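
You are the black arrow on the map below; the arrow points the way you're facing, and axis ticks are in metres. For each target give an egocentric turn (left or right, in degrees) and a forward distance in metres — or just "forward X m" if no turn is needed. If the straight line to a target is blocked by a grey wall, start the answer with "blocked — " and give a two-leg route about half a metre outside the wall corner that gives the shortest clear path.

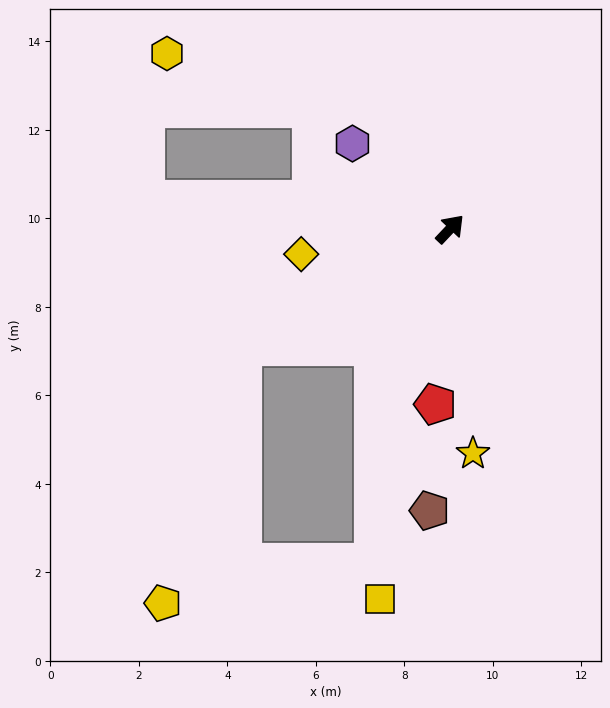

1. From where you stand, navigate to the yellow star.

turn right 131°, forward 5.1 m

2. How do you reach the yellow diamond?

turn left 143°, forward 3.4 m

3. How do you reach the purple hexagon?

turn left 92°, forward 2.9 m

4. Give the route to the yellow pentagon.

blocked — turn left 163°, forward 5.4 m, then turn left 43°, forward 6.1 m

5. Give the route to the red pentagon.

turn right 142°, forward 4.0 m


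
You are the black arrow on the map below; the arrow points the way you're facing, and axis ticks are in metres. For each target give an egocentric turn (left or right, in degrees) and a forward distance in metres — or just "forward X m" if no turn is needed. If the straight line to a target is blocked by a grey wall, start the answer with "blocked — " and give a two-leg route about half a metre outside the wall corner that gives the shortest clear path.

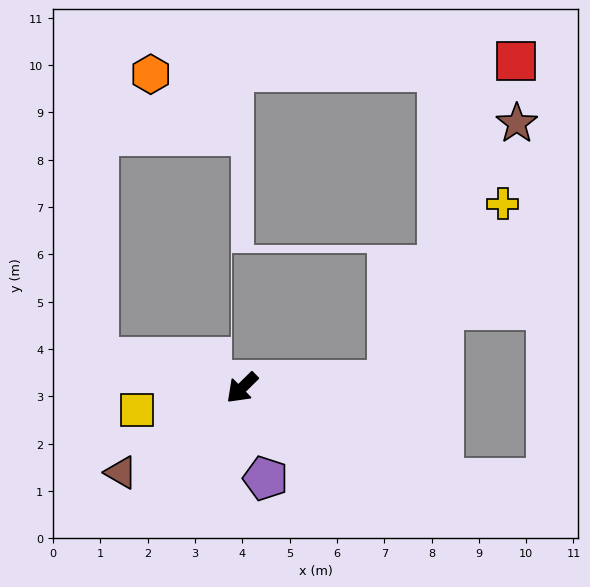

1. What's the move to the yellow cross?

blocked — turn left 139°, forward 3.1 m, then turn left 53°, forward 4.5 m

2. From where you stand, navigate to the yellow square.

turn right 33°, forward 2.3 m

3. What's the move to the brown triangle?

turn right 10°, forward 3.1 m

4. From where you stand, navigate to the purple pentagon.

turn left 60°, forward 2.0 m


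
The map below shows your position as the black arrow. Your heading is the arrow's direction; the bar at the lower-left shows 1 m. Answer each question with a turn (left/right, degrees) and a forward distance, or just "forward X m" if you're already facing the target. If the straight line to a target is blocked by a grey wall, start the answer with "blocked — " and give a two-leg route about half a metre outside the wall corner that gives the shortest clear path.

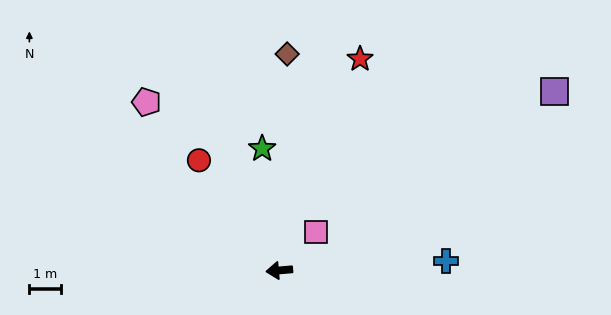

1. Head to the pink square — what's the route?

turn right 138°, forward 1.7 m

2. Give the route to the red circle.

turn right 59°, forward 4.3 m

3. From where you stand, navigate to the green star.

turn right 87°, forward 3.8 m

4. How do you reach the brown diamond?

turn right 97°, forward 6.8 m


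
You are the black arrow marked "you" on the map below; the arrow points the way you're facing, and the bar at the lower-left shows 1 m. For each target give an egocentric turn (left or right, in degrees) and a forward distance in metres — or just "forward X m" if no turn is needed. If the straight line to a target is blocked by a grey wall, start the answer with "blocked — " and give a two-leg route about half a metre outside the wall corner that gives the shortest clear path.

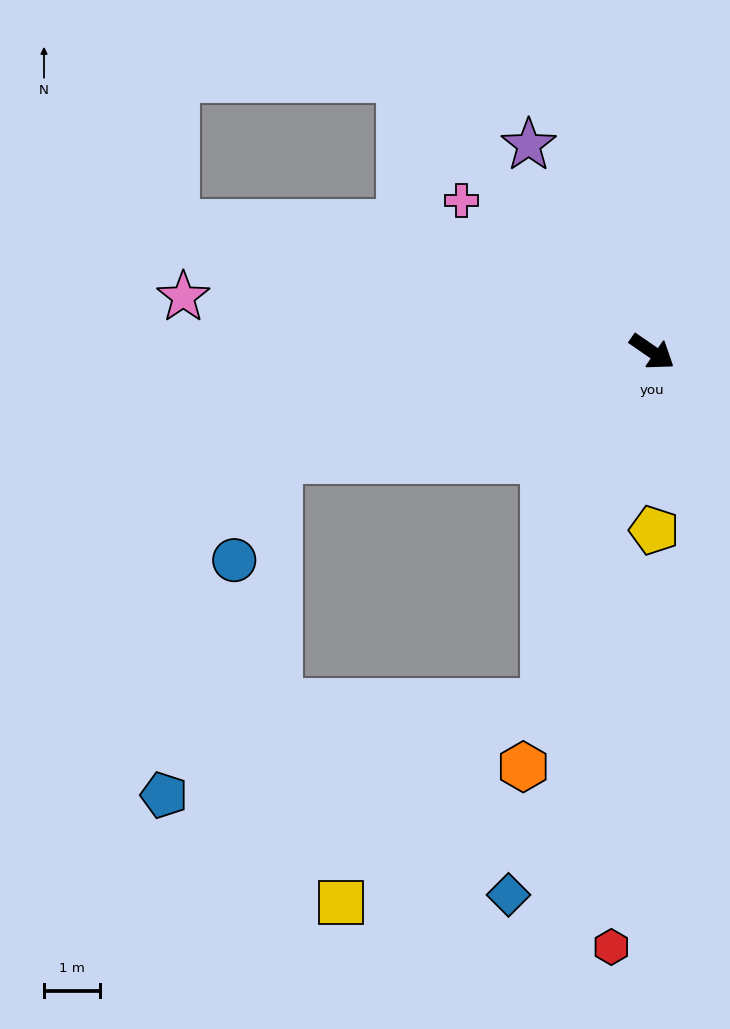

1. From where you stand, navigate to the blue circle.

blocked — turn right 129°, forward 7.0 m, then turn left 49°, forward 2.0 m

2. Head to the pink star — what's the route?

turn right 152°, forward 8.5 m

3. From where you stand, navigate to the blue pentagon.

blocked — turn right 73°, forward 6.6 m, then turn right 59°, forward 7.0 m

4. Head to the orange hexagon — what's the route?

turn right 73°, forward 7.8 m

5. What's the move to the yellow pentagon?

turn right 55°, forward 3.2 m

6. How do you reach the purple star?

turn left 155°, forward 4.3 m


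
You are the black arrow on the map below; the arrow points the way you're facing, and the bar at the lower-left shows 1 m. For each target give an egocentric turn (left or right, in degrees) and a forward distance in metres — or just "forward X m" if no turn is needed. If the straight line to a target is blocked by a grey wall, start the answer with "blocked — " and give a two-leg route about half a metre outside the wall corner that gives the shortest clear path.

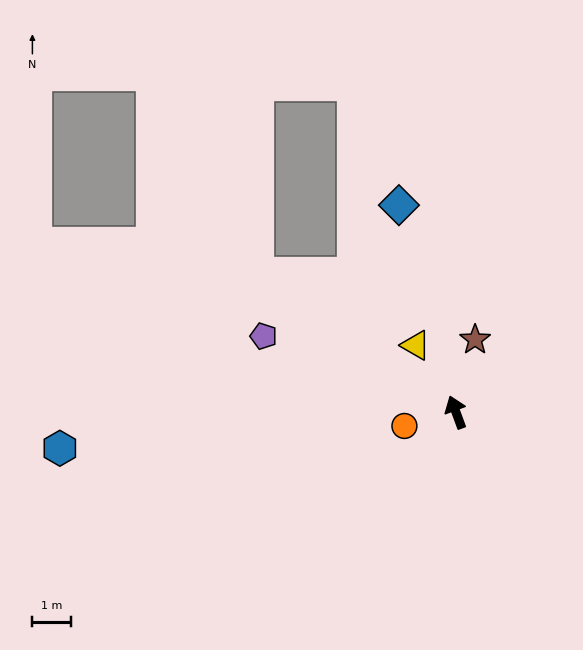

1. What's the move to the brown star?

turn right 35°, forward 1.9 m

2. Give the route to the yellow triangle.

turn left 11°, forward 2.0 m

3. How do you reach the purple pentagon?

turn left 48°, forward 5.3 m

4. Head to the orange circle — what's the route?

turn left 85°, forward 1.4 m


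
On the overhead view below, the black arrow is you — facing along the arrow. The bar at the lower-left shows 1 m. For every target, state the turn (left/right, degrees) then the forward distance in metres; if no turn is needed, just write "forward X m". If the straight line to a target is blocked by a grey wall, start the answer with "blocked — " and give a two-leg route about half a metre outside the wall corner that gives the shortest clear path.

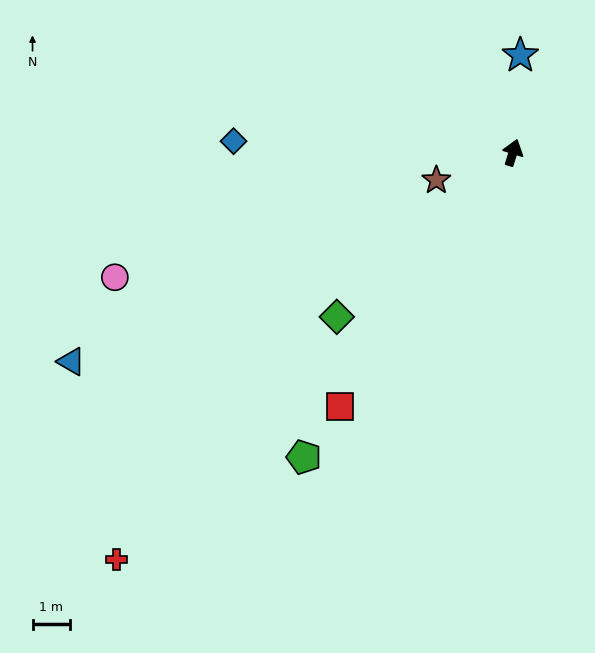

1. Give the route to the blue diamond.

turn left 105°, forward 7.4 m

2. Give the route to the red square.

turn left 163°, forward 8.2 m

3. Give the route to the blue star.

turn left 13°, forward 2.6 m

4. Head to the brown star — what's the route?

turn left 127°, forward 2.2 m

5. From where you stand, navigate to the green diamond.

turn left 150°, forward 6.4 m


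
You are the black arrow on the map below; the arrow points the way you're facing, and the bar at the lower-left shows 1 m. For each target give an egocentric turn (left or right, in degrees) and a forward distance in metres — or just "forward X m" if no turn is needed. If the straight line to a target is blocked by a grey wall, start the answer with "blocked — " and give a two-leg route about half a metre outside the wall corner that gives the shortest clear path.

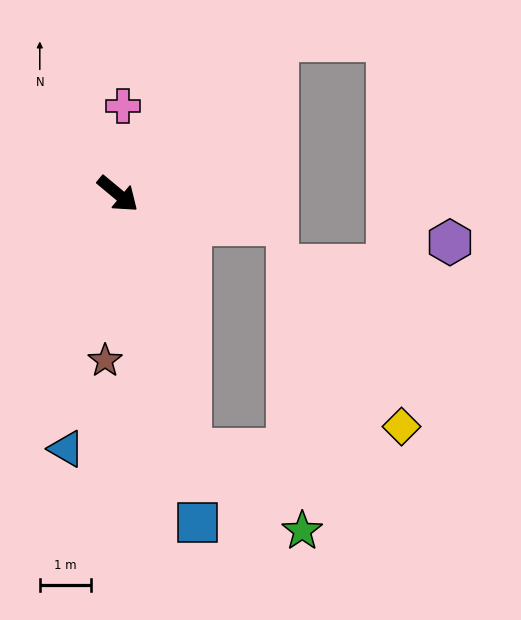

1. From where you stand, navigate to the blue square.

turn right 37°, forward 6.6 m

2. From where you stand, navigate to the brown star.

turn right 55°, forward 3.3 m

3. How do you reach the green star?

blocked — turn right 35°, forward 5.2 m, then turn left 39°, forward 2.7 m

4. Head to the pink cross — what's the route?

turn left 126°, forward 1.7 m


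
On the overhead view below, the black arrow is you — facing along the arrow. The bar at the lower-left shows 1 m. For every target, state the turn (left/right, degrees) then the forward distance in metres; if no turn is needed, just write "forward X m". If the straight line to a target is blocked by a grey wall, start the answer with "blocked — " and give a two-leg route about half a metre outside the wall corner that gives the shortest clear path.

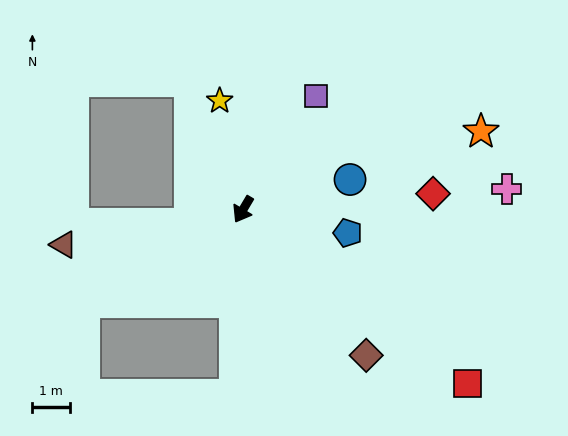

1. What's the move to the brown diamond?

turn left 71°, forward 5.1 m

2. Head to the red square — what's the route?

turn left 83°, forward 7.6 m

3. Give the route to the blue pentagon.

turn left 108°, forward 2.9 m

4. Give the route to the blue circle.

turn left 136°, forward 3.0 m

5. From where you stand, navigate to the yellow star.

turn right 137°, forward 3.0 m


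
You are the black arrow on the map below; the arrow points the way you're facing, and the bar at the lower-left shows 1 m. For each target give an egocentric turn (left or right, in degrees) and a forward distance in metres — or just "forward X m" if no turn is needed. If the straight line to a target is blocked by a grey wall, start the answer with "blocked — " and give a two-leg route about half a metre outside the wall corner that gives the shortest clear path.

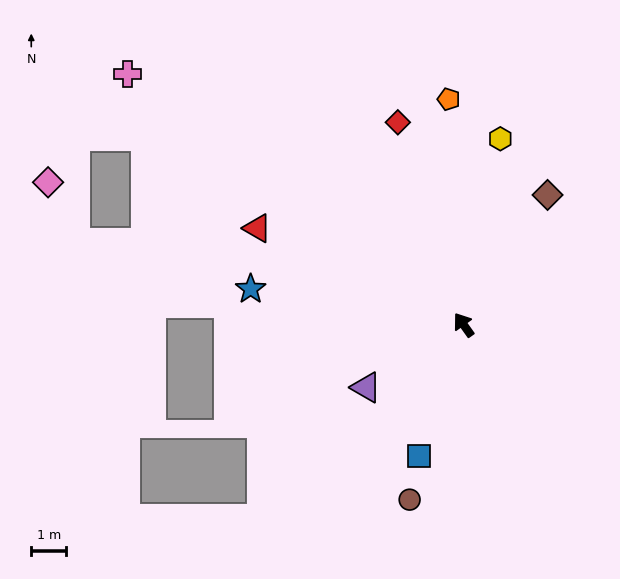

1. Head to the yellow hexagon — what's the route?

turn right 47°, forward 5.4 m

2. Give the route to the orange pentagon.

turn right 32°, forward 6.4 m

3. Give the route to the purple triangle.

turn left 87°, forward 3.3 m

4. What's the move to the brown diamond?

turn right 68°, forward 4.4 m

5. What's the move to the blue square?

turn left 126°, forward 3.9 m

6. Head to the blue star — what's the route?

turn left 45°, forward 6.1 m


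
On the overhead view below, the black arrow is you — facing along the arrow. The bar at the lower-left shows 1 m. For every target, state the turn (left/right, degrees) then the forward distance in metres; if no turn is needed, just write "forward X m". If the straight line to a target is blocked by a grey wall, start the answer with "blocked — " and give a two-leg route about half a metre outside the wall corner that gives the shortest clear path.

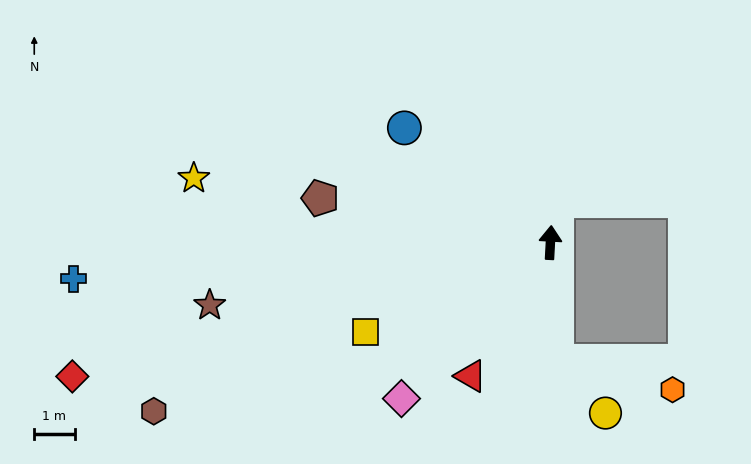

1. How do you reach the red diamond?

turn left 109°, forward 12.3 m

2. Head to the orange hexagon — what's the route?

blocked — turn right 174°, forward 2.9 m, then turn left 73°, forward 3.0 m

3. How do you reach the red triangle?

turn left 152°, forward 3.9 m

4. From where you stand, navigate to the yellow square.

turn left 119°, forward 5.1 m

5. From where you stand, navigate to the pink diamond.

turn left 139°, forward 5.3 m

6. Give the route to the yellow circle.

blocked — turn right 174°, forward 2.9 m, then turn left 40°, forward 1.8 m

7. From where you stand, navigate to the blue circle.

turn left 55°, forward 4.6 m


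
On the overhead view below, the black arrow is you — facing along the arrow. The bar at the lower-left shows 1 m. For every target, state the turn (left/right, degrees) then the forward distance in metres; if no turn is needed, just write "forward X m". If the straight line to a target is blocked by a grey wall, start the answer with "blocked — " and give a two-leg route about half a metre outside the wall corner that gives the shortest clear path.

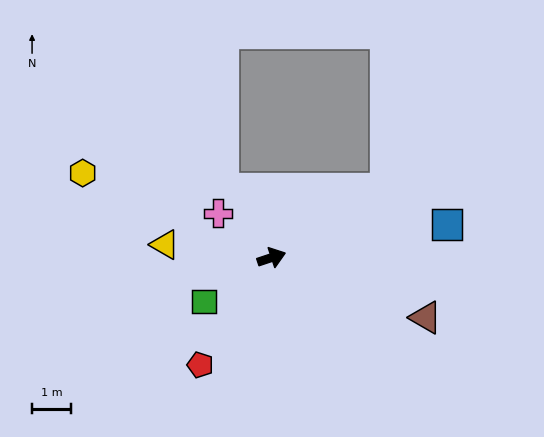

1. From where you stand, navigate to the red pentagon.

turn right 142°, forward 3.3 m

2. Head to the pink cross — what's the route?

turn left 122°, forward 1.8 m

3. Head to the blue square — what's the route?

turn right 8°, forward 4.6 m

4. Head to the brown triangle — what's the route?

turn right 40°, forward 4.3 m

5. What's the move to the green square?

turn right 165°, forward 2.1 m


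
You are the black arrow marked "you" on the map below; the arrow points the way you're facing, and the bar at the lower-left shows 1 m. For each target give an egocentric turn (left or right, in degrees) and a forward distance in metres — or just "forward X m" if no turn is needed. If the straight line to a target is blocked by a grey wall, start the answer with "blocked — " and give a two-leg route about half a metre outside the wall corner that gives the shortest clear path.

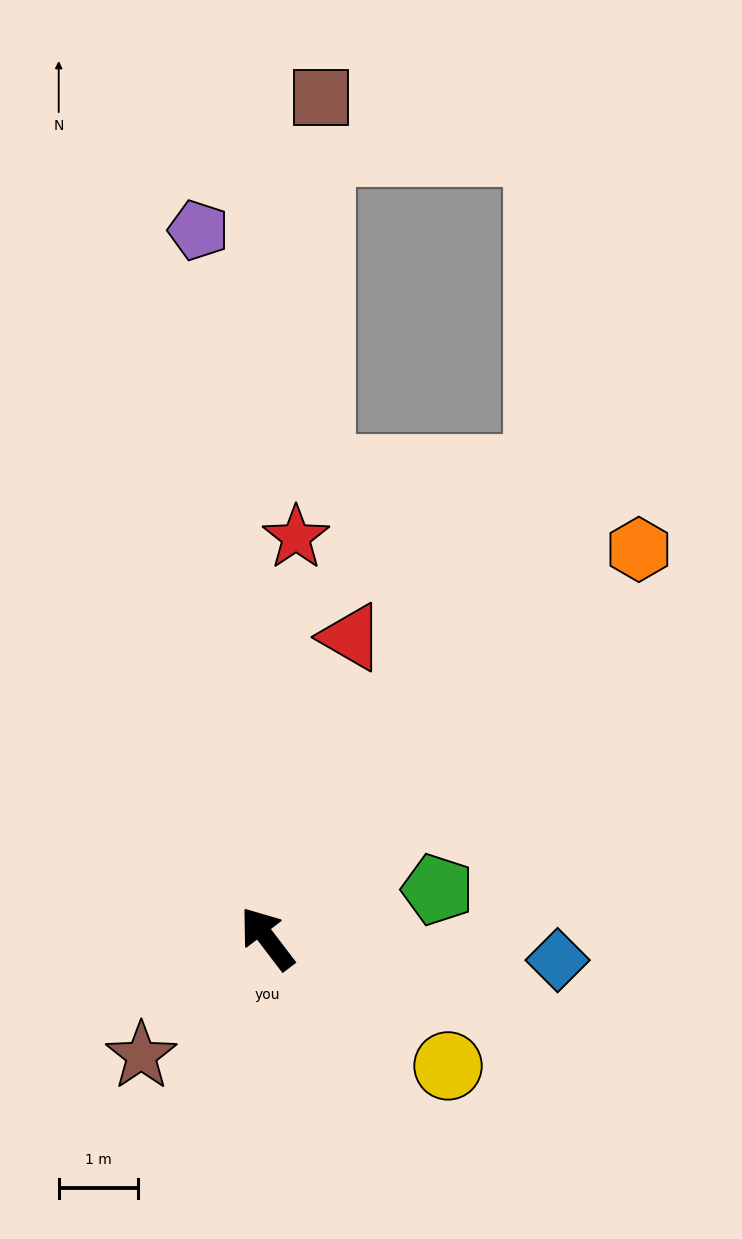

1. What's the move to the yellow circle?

turn right 162°, forward 2.8 m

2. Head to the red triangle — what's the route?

turn right 53°, forward 3.9 m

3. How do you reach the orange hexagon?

turn right 81°, forward 6.8 m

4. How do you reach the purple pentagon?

turn right 32°, forward 9.0 m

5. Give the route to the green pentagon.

turn right 111°, forward 2.2 m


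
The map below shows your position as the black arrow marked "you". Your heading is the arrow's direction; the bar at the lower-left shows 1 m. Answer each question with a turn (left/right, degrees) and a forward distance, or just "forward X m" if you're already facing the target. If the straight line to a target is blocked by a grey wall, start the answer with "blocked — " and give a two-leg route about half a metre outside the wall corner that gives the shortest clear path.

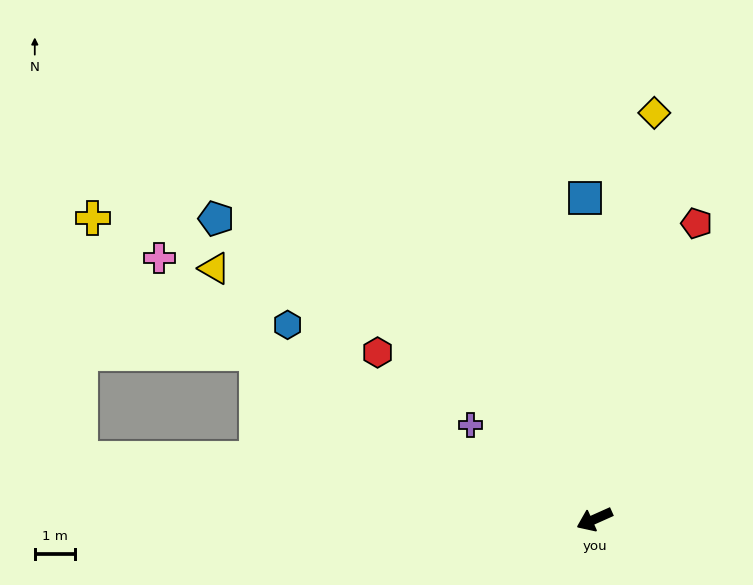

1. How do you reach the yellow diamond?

turn right 122°, forward 10.2 m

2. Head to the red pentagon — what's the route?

turn right 133°, forward 7.8 m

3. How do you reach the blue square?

turn right 112°, forward 8.0 m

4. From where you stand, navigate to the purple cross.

turn right 61°, forward 3.9 m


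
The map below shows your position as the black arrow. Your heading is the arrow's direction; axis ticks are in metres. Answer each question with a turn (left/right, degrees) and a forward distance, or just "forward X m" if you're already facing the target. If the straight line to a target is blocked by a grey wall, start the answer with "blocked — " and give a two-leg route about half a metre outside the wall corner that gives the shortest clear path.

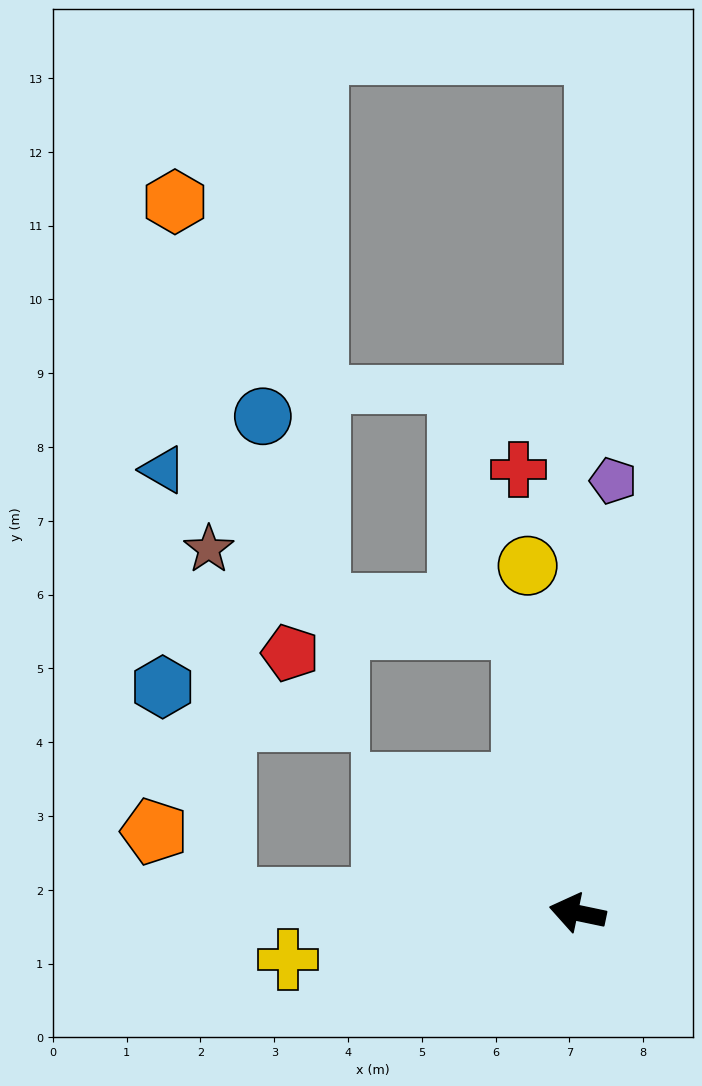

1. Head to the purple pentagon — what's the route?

turn right 83°, forward 5.9 m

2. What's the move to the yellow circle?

turn right 70°, forward 4.8 m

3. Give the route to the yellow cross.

turn left 21°, forward 4.0 m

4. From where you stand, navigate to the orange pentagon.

blocked — turn left 10°, forward 4.8 m, then turn right 42°, forward 1.3 m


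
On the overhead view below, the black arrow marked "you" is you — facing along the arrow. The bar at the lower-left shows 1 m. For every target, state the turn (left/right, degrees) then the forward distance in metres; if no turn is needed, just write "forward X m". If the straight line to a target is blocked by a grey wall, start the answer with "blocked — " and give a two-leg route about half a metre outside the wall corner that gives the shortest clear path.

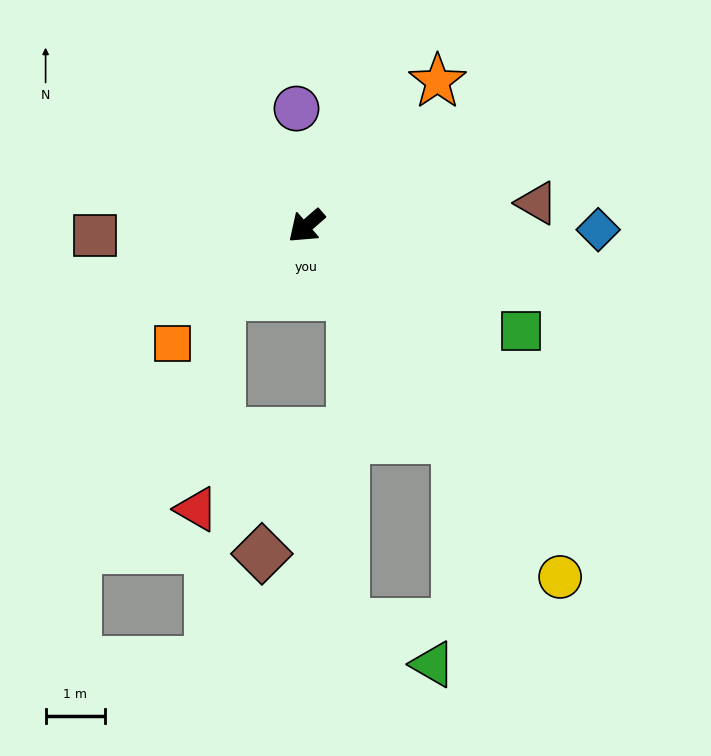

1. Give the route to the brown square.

turn right 39°, forward 3.6 m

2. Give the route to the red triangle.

blocked — turn right 2°, forward 1.9 m, then turn left 44°, forward 3.6 m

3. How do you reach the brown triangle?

turn left 145°, forward 3.9 m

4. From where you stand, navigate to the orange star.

turn right 173°, forward 3.3 m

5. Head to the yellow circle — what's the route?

turn left 85°, forward 7.3 m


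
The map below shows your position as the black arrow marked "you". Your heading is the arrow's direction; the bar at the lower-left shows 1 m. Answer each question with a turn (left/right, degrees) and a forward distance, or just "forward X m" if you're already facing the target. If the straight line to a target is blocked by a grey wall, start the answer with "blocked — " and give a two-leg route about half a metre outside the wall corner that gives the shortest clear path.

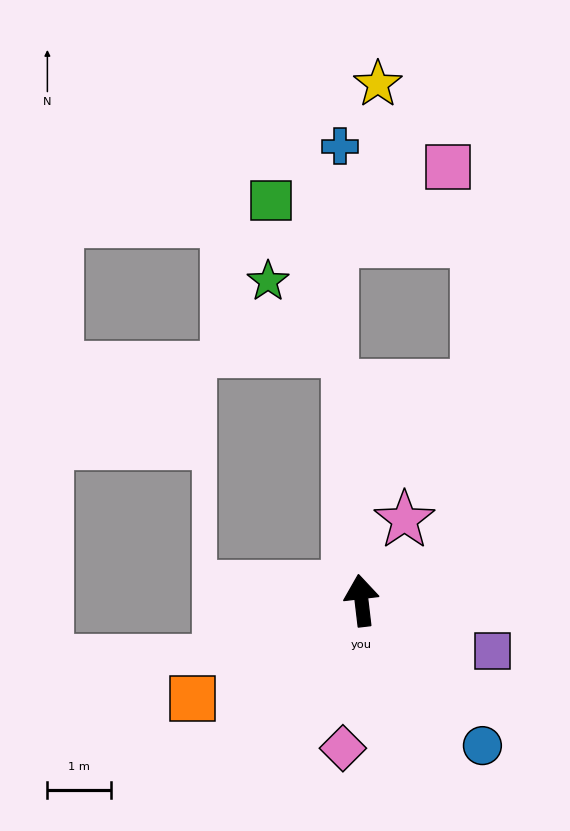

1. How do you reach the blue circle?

turn right 147°, forward 3.0 m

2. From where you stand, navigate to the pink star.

turn right 35°, forward 1.4 m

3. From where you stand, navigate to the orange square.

turn left 113°, forward 3.1 m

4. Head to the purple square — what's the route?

turn right 118°, forward 2.2 m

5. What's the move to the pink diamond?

turn left 166°, forward 2.3 m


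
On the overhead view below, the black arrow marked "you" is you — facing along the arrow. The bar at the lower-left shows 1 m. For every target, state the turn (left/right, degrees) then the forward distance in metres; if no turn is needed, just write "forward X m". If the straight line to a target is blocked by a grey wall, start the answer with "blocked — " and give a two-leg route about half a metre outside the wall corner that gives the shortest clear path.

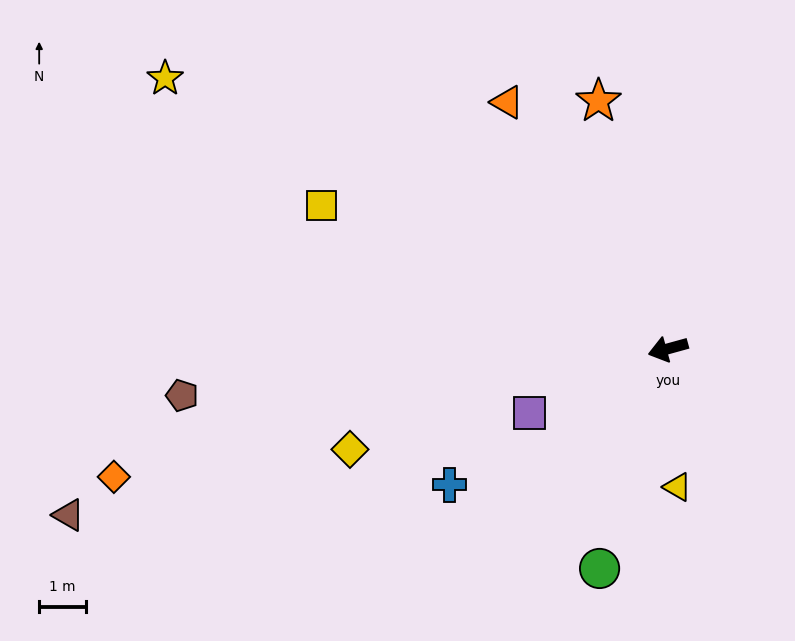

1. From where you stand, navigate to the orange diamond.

turn right 2°, forward 12.1 m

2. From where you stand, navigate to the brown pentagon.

turn right 10°, forward 10.4 m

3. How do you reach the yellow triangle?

turn left 78°, forward 3.0 m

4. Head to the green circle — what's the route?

turn left 57°, forward 4.9 m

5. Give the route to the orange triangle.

turn right 72°, forward 6.3 m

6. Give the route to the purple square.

turn left 9°, forward 3.3 m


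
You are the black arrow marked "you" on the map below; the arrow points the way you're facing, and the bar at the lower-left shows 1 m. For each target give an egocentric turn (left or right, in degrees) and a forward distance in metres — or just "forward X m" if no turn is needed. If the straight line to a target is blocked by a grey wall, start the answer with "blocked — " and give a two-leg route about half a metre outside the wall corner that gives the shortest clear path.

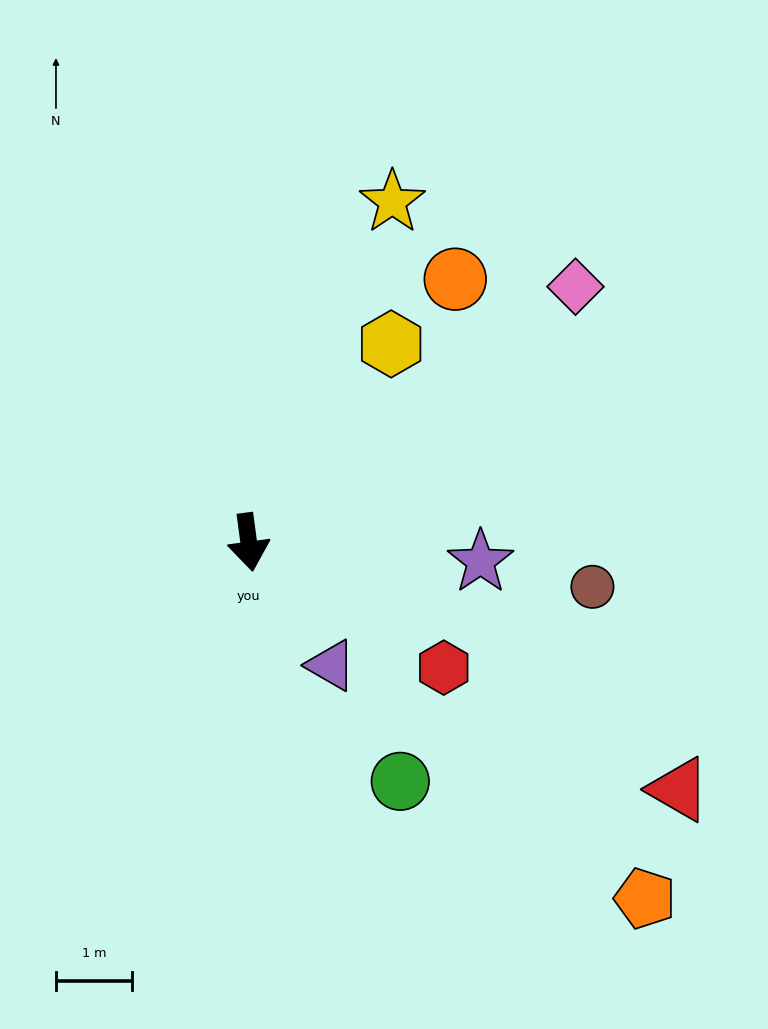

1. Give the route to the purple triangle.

turn left 26°, forward 1.9 m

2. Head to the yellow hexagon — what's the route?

turn left 137°, forward 3.2 m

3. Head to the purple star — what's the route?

turn left 78°, forward 3.0 m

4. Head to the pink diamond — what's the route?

turn left 120°, forward 5.4 m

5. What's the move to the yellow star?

turn left 150°, forward 4.8 m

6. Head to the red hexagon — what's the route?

turn left 50°, forward 3.0 m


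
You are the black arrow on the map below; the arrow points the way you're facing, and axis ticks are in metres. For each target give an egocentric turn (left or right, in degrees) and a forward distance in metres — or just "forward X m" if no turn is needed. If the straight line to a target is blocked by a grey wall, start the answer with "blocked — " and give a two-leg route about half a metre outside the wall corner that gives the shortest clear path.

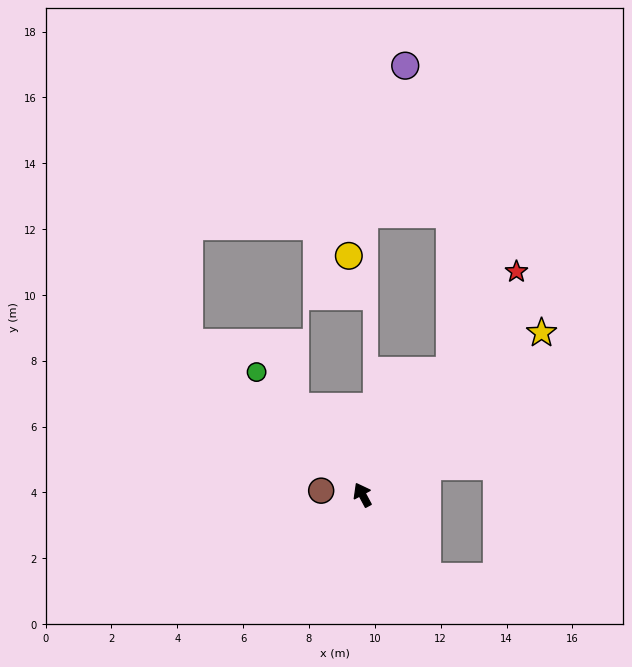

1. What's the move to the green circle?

turn left 12°, forward 4.9 m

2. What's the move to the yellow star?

turn right 76°, forward 7.3 m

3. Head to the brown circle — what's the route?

turn left 56°, forward 1.3 m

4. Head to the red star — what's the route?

turn right 63°, forward 8.2 m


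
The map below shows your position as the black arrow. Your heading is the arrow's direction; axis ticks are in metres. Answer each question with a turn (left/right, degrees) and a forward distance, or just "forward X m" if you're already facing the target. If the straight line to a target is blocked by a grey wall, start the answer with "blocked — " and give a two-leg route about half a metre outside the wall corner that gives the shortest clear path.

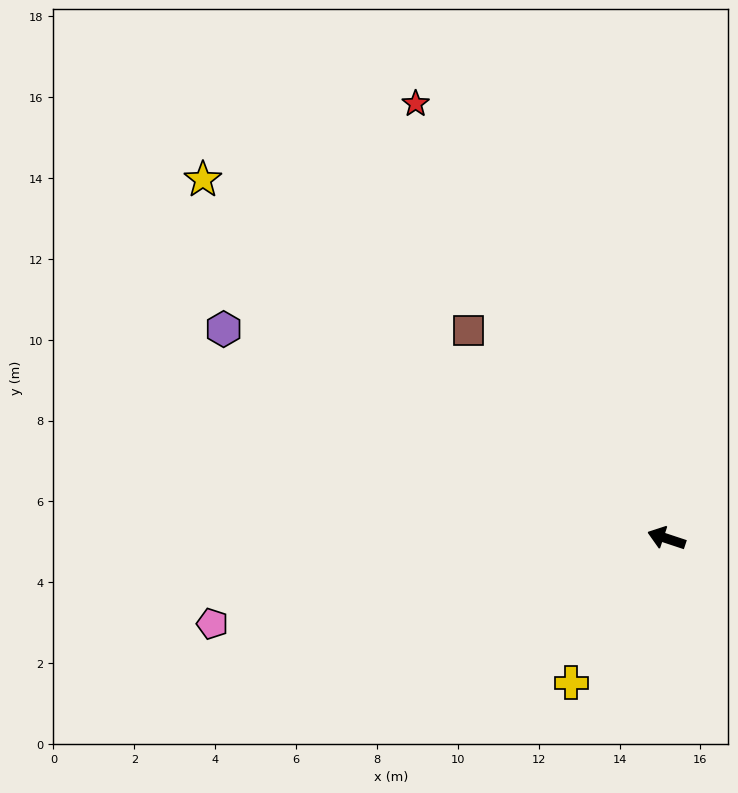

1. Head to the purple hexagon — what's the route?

turn right 7°, forward 12.1 m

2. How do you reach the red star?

turn right 42°, forward 12.4 m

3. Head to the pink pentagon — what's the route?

turn left 29°, forward 11.4 m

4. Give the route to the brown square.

turn right 28°, forward 7.1 m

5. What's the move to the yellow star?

turn right 19°, forward 14.5 m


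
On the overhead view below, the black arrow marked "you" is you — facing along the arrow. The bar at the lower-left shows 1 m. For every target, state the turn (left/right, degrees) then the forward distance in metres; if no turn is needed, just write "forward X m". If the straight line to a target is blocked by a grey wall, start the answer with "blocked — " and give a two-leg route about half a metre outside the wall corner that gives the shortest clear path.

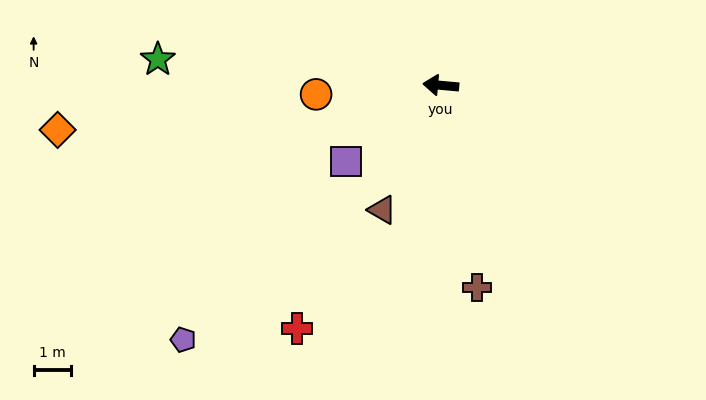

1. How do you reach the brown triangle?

turn left 70°, forward 3.7 m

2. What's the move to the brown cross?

turn left 105°, forward 5.5 m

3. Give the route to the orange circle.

turn left 9°, forward 3.3 m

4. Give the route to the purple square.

turn left 44°, forward 3.2 m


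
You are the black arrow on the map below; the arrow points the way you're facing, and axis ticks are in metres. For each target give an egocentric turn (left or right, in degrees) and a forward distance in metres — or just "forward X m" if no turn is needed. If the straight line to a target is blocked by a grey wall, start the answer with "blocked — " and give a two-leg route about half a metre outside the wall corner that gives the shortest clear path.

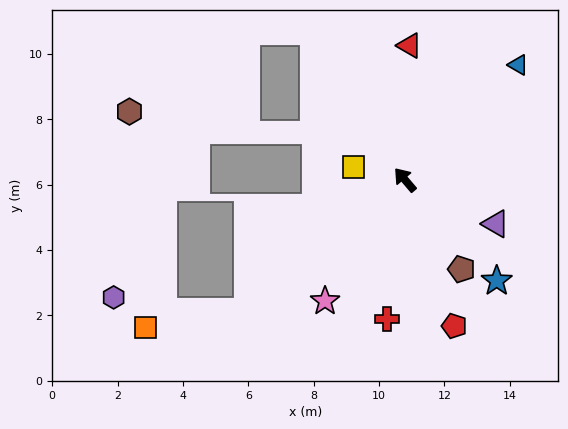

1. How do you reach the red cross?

turn left 132°, forward 4.3 m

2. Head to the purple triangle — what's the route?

turn right 156°, forward 3.1 m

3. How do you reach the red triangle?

turn right 42°, forward 4.1 m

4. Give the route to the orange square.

blocked — turn left 90°, forward 6.3 m, then turn right 31°, forward 3.2 m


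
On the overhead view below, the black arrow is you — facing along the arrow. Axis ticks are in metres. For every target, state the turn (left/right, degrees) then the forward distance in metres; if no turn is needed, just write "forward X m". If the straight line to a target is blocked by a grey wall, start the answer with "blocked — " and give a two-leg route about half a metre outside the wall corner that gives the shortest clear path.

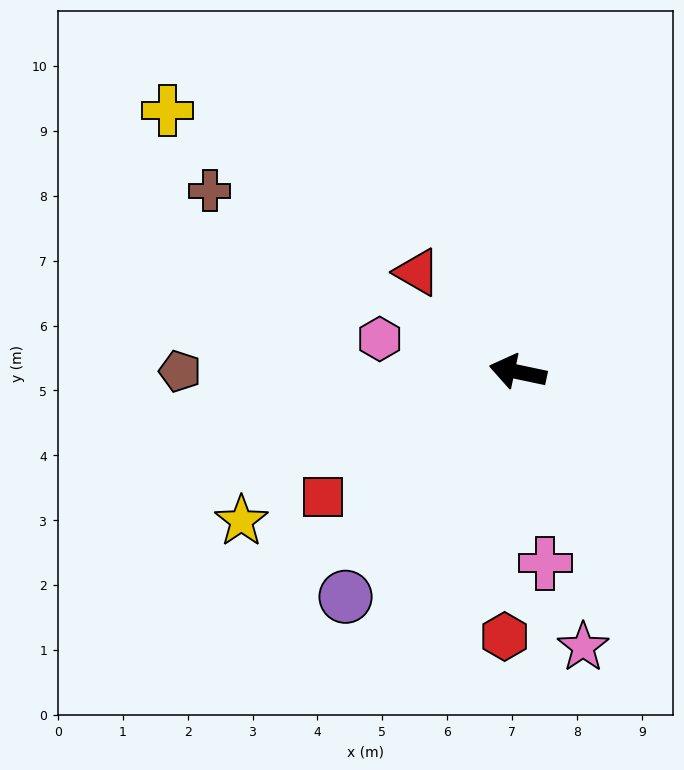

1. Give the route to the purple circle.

turn left 64°, forward 4.4 m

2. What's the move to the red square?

turn left 45°, forward 3.6 m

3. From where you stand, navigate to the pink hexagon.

forward 2.2 m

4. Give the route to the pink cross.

turn left 110°, forward 3.0 m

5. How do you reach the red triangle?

turn right 33°, forward 2.2 m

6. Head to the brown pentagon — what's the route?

turn left 12°, forward 5.2 m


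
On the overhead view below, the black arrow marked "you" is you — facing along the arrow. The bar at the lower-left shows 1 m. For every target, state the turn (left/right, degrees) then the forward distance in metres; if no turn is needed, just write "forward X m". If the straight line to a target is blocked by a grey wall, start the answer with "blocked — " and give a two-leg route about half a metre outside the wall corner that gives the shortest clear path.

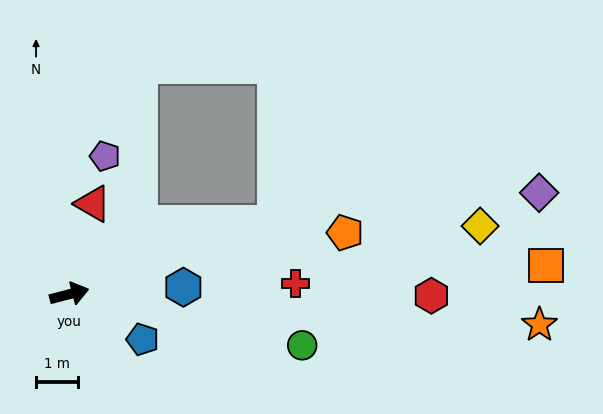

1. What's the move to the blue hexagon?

turn right 11°, forward 2.7 m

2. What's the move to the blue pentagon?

turn right 46°, forward 2.0 m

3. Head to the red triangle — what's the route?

turn left 61°, forward 2.2 m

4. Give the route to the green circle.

turn right 27°, forward 5.7 m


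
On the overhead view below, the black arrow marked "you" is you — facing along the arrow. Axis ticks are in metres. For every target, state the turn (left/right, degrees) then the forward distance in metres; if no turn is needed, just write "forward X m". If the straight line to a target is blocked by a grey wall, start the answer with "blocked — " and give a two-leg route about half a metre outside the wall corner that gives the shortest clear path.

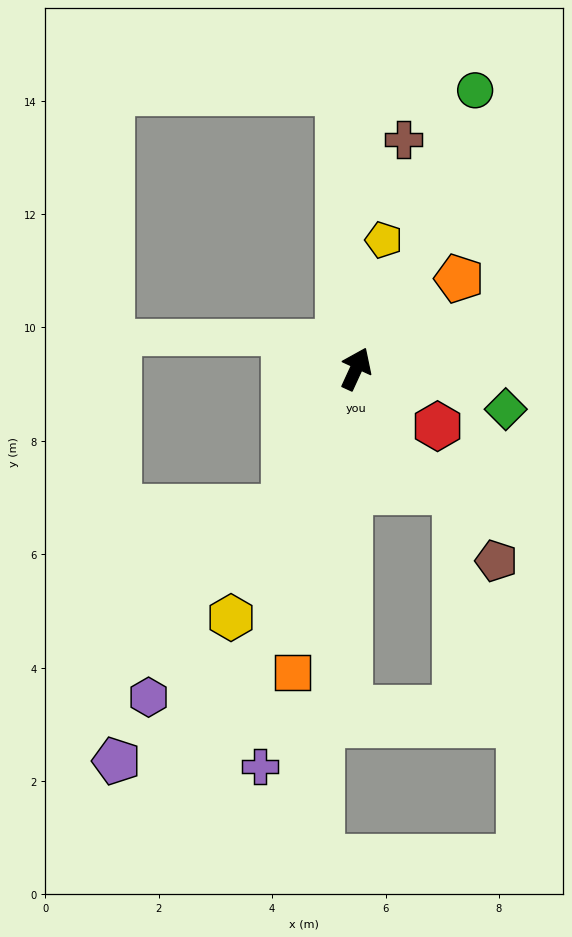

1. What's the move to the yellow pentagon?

turn left 13°, forward 2.3 m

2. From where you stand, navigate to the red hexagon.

turn right 101°, forward 1.8 m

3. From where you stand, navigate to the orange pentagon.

turn right 24°, forward 2.4 m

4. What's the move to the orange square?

turn right 167°, forward 5.5 m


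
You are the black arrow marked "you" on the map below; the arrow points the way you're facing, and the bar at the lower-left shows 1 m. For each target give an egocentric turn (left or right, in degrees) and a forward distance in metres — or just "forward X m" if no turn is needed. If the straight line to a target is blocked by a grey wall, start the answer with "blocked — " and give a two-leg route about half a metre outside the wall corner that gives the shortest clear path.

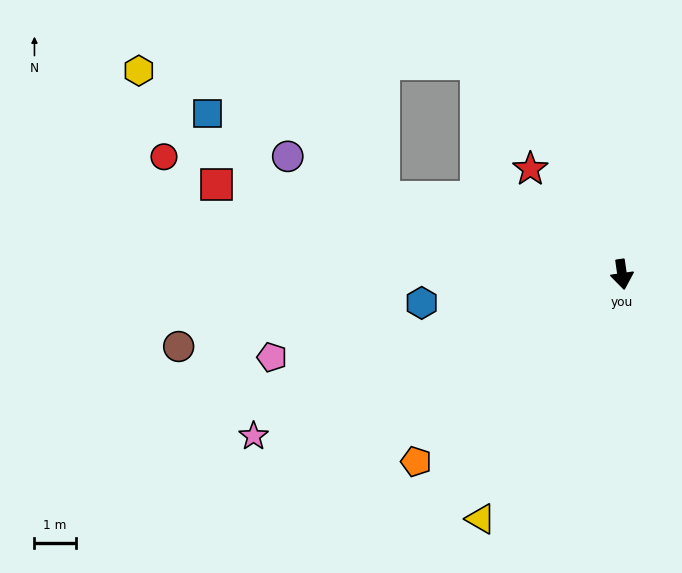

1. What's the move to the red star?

turn right 147°, forward 3.4 m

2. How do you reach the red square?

turn right 111°, forward 10.1 m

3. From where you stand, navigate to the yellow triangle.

turn right 38°, forward 6.8 m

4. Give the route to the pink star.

turn right 74°, forward 9.8 m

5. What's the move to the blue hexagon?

turn right 90°, forward 4.9 m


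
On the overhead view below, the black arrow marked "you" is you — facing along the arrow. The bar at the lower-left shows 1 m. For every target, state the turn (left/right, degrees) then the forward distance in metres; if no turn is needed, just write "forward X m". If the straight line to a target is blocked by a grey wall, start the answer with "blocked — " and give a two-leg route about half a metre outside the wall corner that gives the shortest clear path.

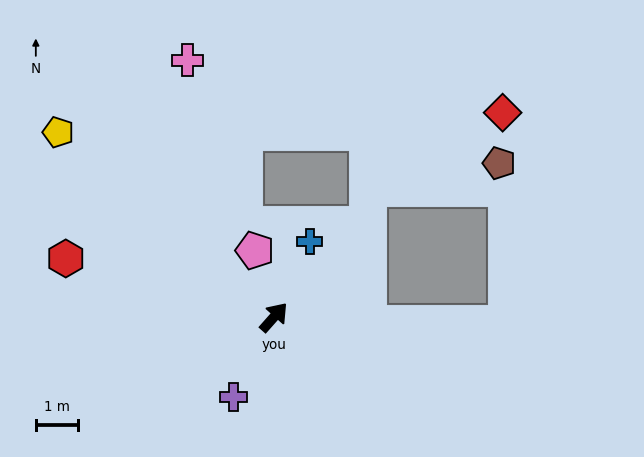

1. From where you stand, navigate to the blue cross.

turn left 16°, forward 2.0 m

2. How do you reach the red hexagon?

turn left 116°, forward 5.2 m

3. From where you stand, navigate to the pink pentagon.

turn left 58°, forward 1.7 m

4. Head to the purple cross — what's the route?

turn right 165°, forward 2.1 m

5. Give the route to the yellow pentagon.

turn left 91°, forward 6.8 m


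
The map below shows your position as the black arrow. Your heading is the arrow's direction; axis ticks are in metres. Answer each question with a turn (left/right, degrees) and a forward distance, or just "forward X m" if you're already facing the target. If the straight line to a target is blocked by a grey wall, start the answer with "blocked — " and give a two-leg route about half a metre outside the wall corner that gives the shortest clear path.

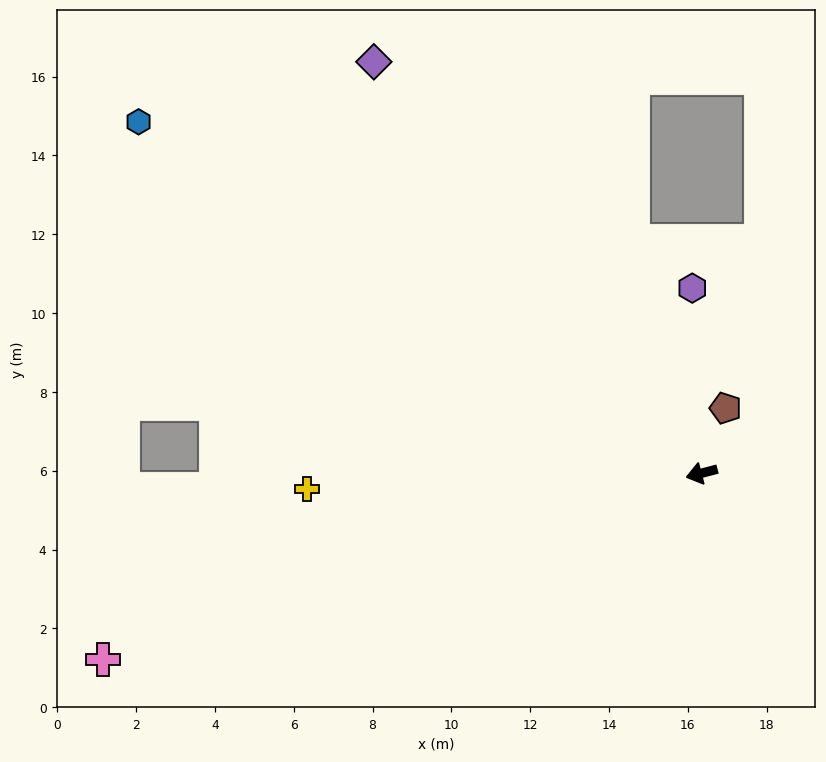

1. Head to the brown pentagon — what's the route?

turn right 125°, forward 1.8 m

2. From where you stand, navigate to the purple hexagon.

turn right 102°, forward 4.7 m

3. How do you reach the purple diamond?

turn right 66°, forward 13.3 m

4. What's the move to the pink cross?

turn left 3°, forward 15.9 m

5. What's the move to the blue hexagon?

turn right 47°, forward 16.8 m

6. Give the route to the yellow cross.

turn right 12°, forward 10.0 m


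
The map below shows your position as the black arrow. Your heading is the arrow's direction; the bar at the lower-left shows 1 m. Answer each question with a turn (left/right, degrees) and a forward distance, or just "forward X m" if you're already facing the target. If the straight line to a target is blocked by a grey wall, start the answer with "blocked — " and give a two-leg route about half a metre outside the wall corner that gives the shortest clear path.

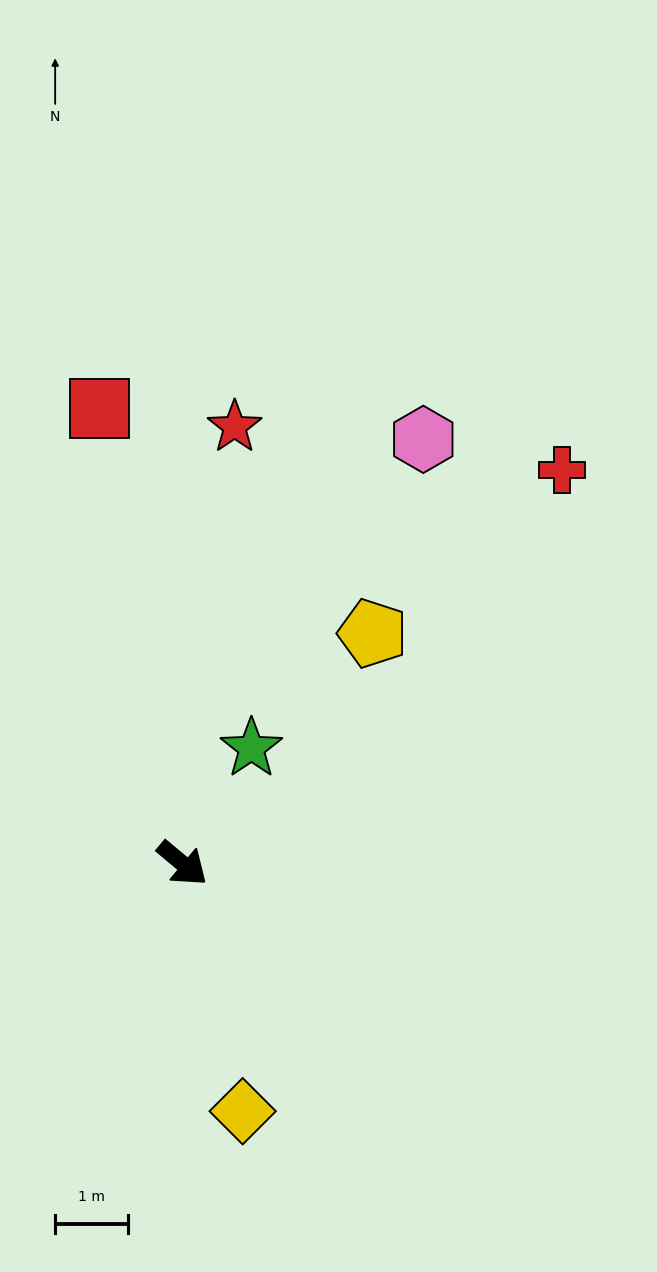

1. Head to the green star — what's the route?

turn left 99°, forward 1.8 m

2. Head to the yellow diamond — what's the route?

turn right 37°, forward 3.5 m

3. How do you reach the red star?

turn left 123°, forward 6.0 m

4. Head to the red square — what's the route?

turn left 140°, forward 6.3 m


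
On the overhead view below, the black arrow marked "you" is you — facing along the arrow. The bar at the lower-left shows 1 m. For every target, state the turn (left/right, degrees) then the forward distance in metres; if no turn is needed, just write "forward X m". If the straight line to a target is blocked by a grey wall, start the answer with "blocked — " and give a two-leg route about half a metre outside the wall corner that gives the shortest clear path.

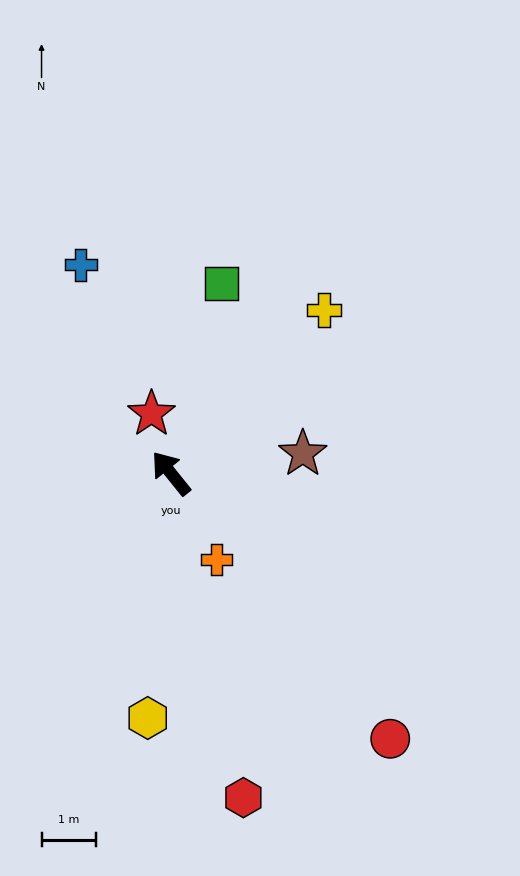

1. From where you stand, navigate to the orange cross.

turn left 169°, forward 1.8 m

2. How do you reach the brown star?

turn right 120°, forward 2.5 m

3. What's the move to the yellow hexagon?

turn left 136°, forward 4.5 m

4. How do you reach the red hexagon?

turn left 154°, forward 6.1 m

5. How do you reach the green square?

turn right 54°, forward 3.6 m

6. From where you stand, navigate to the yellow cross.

turn right 82°, forward 4.1 m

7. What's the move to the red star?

turn right 21°, forward 1.1 m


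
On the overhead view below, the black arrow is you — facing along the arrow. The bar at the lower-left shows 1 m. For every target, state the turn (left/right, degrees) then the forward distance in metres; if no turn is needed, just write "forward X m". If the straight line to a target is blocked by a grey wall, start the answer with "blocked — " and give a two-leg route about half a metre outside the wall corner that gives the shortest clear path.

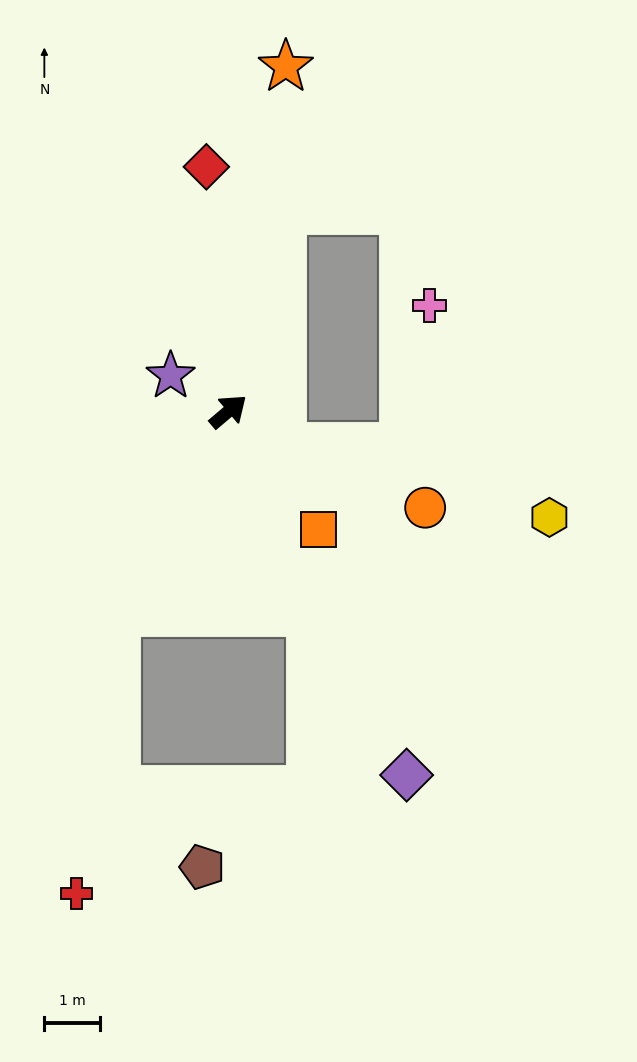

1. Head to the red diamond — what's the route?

turn left 55°, forward 4.4 m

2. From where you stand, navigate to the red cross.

blocked — turn right 159°, forward 4.2 m, then turn left 21°, forward 5.1 m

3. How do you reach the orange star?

turn left 40°, forward 6.3 m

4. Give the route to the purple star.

turn left 108°, forward 1.2 m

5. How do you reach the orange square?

turn right 93°, forward 2.7 m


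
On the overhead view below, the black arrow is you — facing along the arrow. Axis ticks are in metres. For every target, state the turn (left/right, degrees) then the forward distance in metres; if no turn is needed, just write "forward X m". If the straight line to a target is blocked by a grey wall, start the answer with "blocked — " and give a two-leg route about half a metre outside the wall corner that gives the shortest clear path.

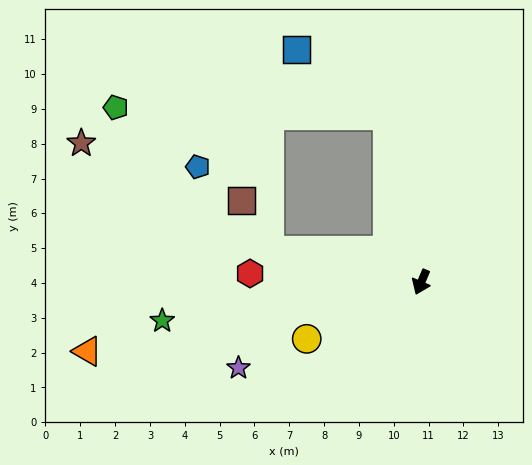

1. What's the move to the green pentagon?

blocked — turn right 146°, forward 4.9 m, then turn left 77°, forward 7.8 m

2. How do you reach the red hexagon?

turn right 70°, forward 4.9 m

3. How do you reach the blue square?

blocked — turn right 146°, forward 4.9 m, then turn left 43°, forward 3.2 m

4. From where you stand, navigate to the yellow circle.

turn right 41°, forward 3.7 m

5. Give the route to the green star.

turn right 59°, forward 7.5 m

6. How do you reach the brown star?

blocked — turn right 79°, forward 4.5 m, then turn right 18°, forward 6.2 m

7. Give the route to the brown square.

blocked — turn right 79°, forward 4.5 m, then turn right 49°, forward 1.6 m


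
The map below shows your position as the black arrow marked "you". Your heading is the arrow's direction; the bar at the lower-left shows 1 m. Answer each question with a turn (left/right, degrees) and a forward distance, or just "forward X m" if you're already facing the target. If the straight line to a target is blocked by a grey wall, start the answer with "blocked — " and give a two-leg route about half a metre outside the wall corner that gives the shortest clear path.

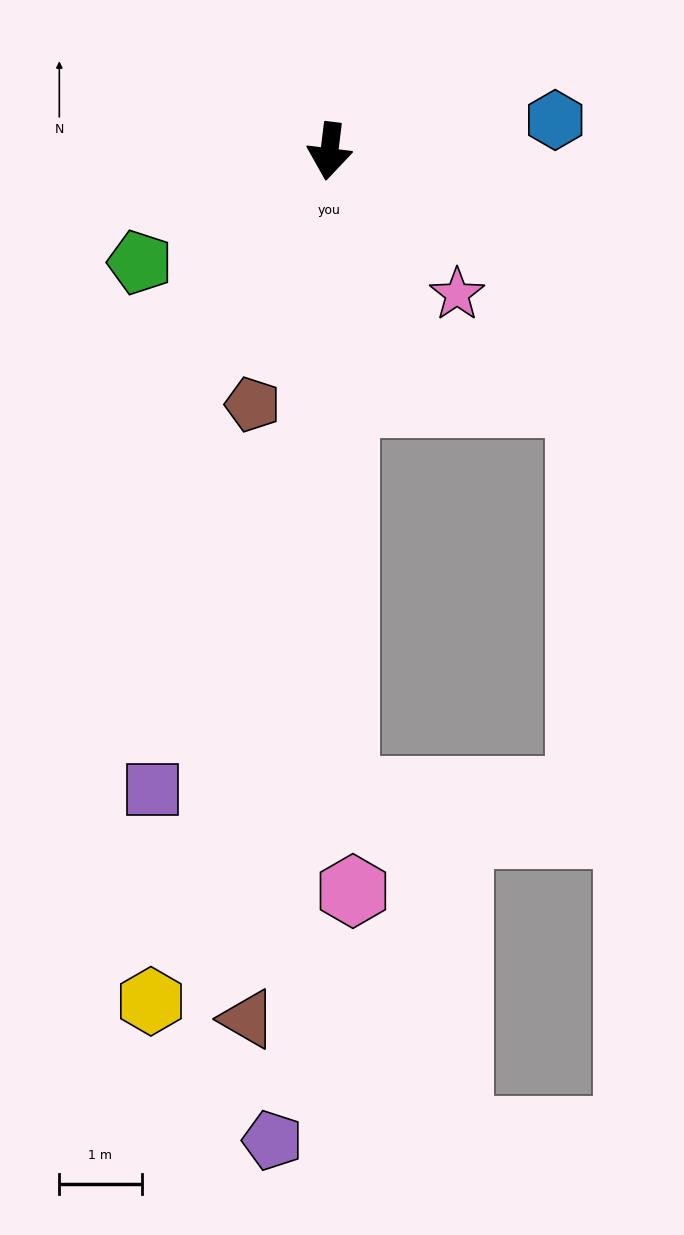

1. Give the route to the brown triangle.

forward 10.6 m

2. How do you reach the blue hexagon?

turn left 105°, forward 2.8 m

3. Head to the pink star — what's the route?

turn left 49°, forward 2.3 m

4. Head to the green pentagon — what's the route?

turn right 53°, forward 2.7 m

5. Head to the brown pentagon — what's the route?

turn right 10°, forward 3.2 m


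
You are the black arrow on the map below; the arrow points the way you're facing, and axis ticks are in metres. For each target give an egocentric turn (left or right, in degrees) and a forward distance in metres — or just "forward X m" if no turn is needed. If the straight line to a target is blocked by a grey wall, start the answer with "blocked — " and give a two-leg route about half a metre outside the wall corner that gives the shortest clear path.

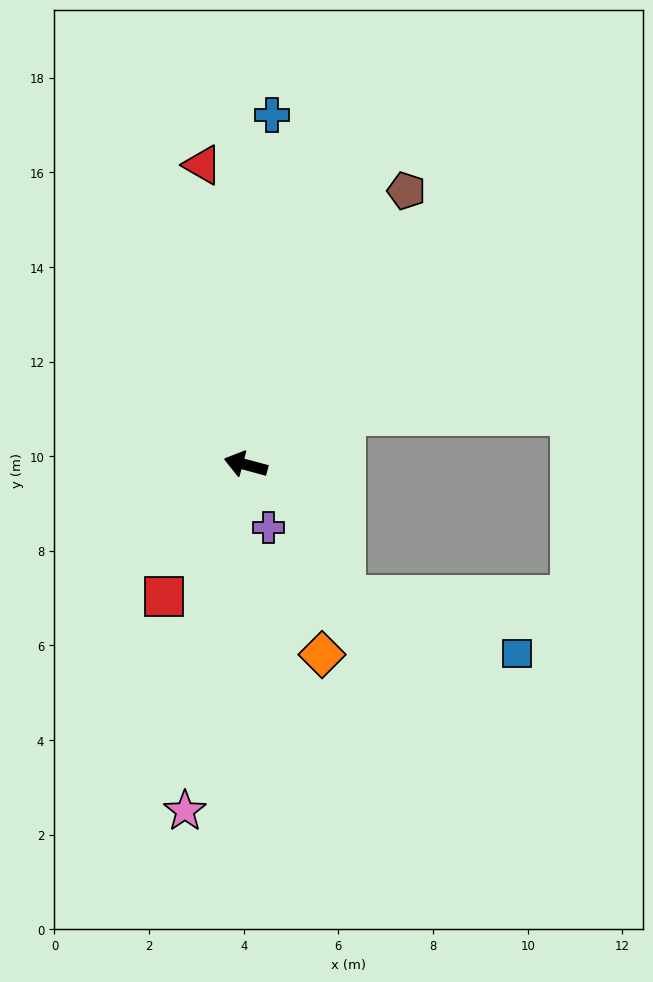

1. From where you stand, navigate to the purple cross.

turn left 125°, forward 1.4 m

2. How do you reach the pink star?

turn left 95°, forward 7.4 m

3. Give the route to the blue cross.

turn right 79°, forward 7.4 m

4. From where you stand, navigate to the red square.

turn left 73°, forward 3.3 m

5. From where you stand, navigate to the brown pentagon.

turn right 105°, forward 6.7 m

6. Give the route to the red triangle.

turn right 67°, forward 6.4 m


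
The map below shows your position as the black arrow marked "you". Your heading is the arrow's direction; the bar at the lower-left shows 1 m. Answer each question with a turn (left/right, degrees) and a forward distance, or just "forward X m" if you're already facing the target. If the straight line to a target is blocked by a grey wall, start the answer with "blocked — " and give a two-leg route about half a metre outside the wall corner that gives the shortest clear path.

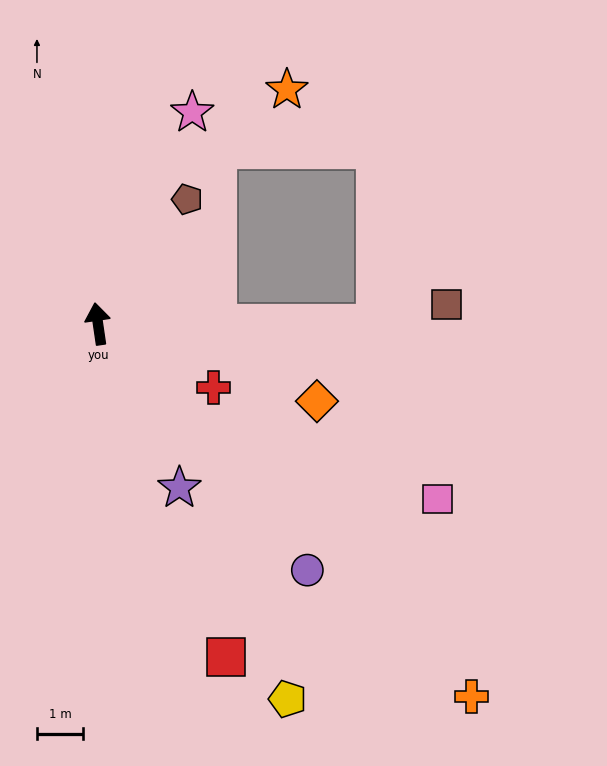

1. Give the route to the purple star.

turn right 162°, forward 4.0 m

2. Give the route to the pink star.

turn right 32°, forward 5.0 m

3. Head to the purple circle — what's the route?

turn right 148°, forward 7.0 m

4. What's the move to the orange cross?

turn right 143°, forward 11.5 m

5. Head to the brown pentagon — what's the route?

turn right 44°, forward 3.3 m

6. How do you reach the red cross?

turn right 127°, forward 2.9 m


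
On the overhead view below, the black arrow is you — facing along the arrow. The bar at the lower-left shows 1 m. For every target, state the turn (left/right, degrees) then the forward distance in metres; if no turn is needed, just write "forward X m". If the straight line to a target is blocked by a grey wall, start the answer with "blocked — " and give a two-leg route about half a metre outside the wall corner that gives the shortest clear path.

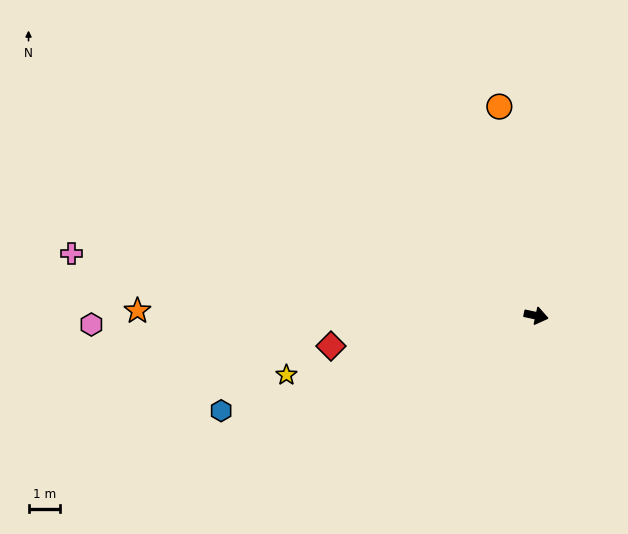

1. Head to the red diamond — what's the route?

turn right 160°, forward 6.6 m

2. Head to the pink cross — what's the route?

turn right 176°, forward 14.9 m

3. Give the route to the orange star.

turn right 169°, forward 12.6 m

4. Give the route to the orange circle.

turn left 112°, forward 6.7 m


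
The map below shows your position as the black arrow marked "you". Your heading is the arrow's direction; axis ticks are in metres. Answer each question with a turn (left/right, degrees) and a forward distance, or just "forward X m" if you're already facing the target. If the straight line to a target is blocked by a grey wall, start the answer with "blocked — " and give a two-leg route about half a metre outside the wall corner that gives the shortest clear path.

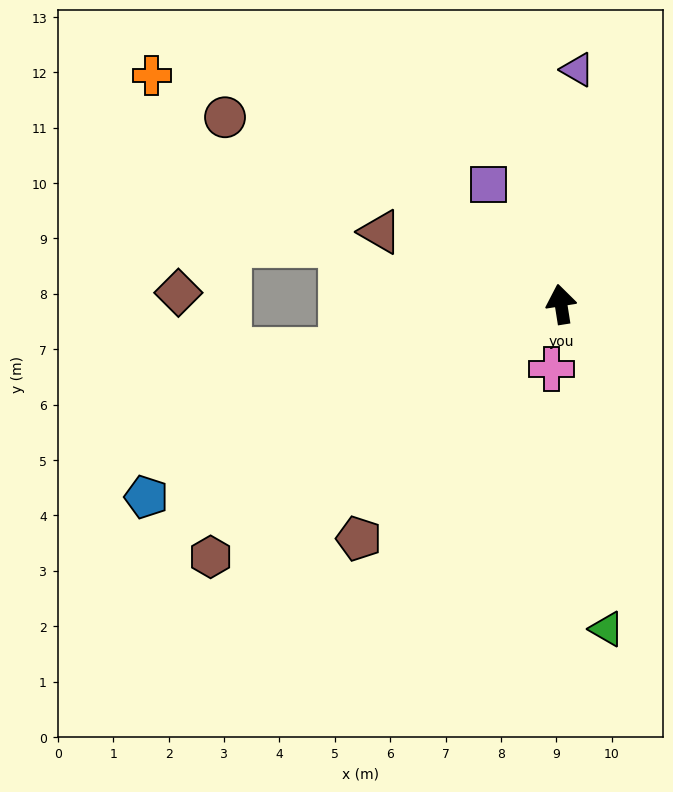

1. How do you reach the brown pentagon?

turn left 130°, forward 5.6 m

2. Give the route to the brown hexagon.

turn left 117°, forward 7.8 m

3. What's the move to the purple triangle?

turn right 13°, forward 4.2 m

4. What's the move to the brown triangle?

turn left 59°, forward 3.5 m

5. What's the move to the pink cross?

turn left 163°, forward 1.2 m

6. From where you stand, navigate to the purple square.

turn left 22°, forward 2.5 m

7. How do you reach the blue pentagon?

turn left 106°, forward 8.3 m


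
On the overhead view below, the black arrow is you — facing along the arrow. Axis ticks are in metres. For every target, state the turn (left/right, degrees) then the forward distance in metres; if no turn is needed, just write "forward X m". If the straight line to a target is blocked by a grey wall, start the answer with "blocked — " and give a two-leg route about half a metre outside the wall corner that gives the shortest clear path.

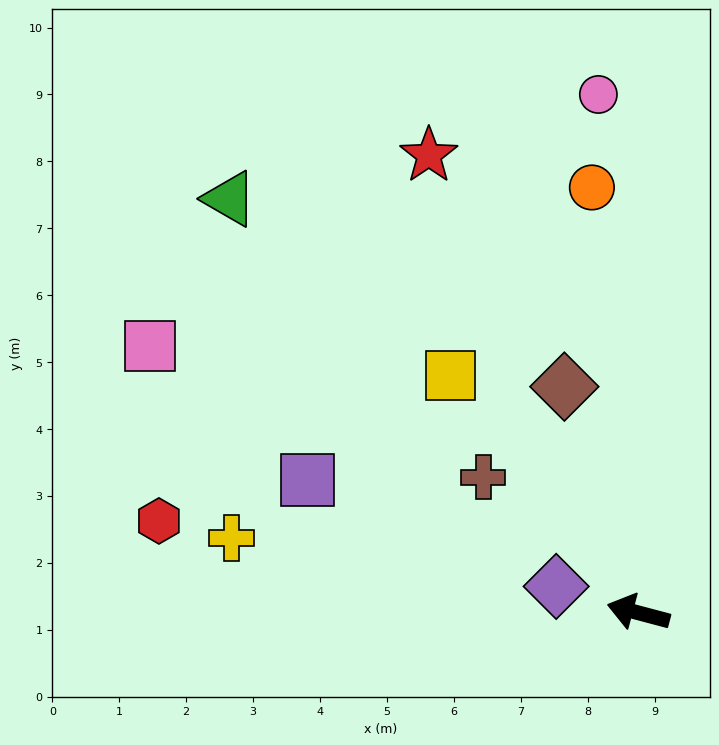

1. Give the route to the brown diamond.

turn right 57°, forward 3.6 m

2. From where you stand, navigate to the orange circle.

turn right 69°, forward 6.4 m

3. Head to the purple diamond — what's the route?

turn right 3°, forward 1.3 m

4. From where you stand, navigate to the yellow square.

turn right 37°, forward 4.5 m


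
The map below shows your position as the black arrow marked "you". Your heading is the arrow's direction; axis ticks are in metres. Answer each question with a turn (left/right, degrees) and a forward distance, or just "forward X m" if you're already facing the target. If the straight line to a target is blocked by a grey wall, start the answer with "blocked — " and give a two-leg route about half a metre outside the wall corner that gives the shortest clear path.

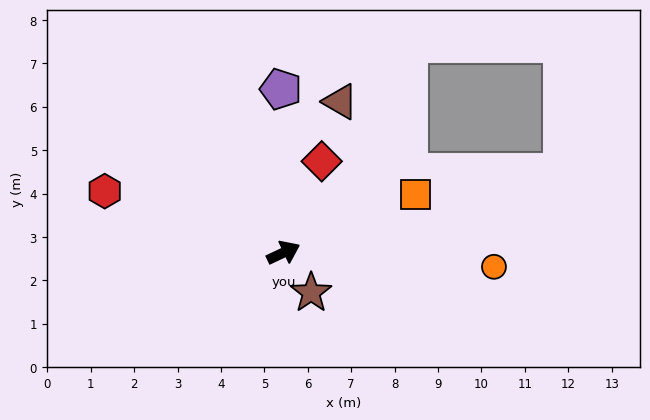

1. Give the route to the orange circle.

turn right 29°, forward 4.9 m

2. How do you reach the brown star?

turn right 81°, forward 1.1 m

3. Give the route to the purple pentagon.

turn left 66°, forward 3.8 m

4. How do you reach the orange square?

forward 3.3 m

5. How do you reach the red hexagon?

turn left 136°, forward 4.4 m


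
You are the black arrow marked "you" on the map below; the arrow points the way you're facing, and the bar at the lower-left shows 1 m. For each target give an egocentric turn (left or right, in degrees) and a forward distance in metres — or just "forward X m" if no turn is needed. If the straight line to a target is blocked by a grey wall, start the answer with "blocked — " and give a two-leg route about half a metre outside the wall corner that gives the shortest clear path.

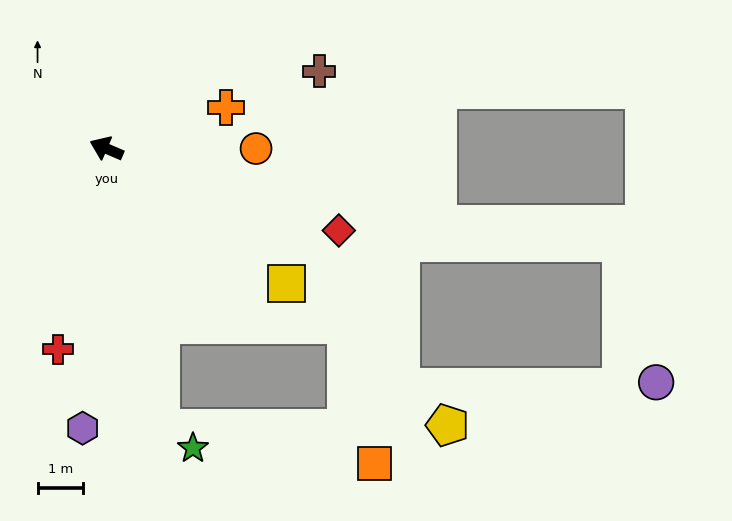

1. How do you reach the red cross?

turn left 100°, forward 4.6 m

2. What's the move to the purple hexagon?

turn left 108°, forward 6.2 m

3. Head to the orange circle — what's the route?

turn right 157°, forward 3.3 m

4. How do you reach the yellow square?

turn left 166°, forward 5.0 m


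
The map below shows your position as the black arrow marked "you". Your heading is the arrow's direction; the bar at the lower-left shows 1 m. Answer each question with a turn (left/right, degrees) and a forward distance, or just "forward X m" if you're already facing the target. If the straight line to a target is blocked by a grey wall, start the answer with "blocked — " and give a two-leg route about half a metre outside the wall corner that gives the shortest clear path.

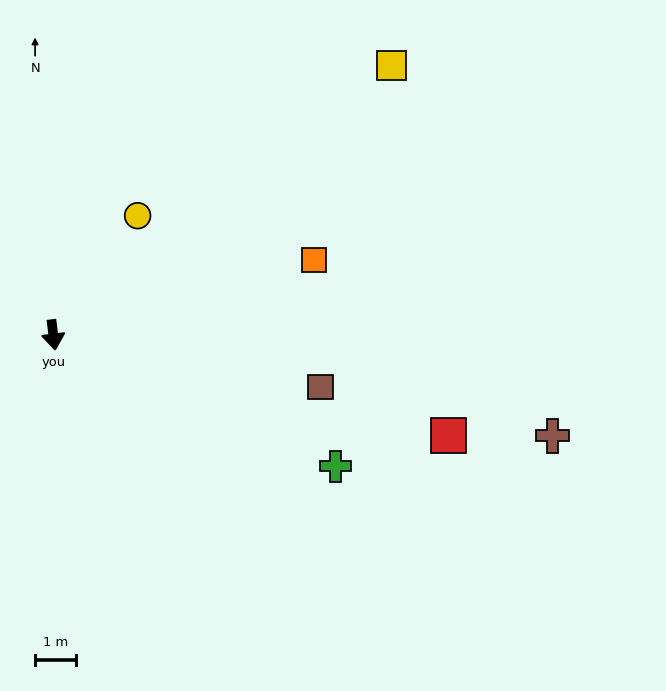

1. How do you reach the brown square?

turn left 72°, forward 6.6 m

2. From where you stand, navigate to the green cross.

turn left 58°, forward 7.6 m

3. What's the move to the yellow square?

turn left 121°, forward 10.5 m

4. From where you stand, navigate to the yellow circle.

turn left 138°, forward 3.6 m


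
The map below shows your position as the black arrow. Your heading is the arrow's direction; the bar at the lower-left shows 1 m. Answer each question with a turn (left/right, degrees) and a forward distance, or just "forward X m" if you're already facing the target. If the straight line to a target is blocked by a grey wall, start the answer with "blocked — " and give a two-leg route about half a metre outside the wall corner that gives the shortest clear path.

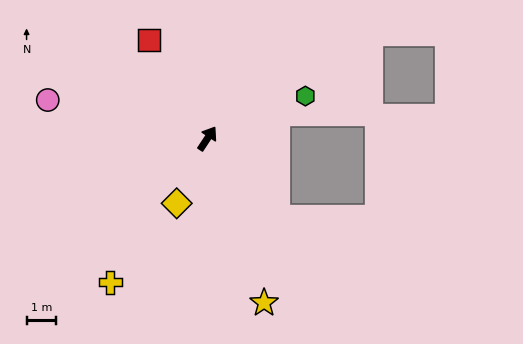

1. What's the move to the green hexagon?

turn right 33°, forward 3.6 m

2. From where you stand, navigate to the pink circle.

turn left 110°, forward 5.6 m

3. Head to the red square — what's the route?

turn left 64°, forward 3.9 m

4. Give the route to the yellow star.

turn right 128°, forward 5.9 m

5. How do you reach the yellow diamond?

turn right 172°, forward 2.4 m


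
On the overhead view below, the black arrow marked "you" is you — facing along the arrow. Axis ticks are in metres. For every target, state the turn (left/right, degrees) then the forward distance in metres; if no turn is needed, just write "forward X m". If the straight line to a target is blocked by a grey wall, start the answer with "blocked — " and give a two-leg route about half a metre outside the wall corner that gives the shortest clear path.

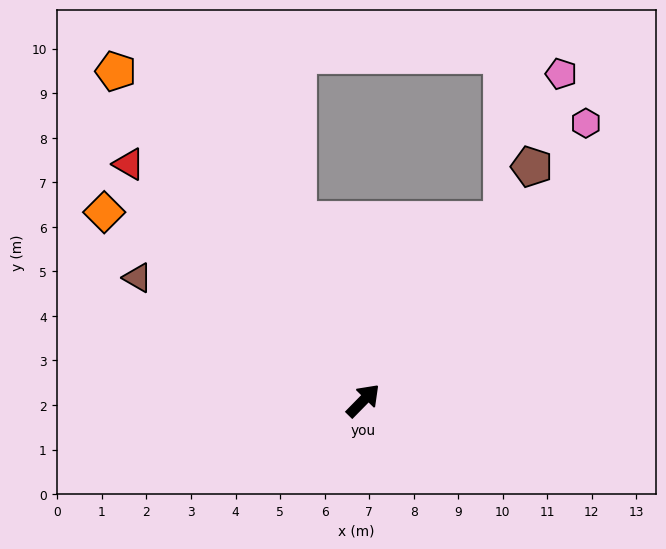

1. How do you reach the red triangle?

turn left 89°, forward 7.5 m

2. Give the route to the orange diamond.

turn left 98°, forward 7.2 m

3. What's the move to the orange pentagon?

turn left 81°, forward 9.2 m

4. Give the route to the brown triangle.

turn left 106°, forward 5.8 m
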